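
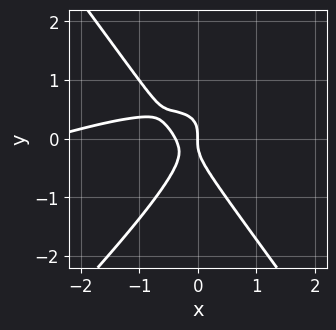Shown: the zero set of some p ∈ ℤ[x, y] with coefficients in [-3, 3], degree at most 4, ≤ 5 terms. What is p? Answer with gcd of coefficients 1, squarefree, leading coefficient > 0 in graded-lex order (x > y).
(a) The degree is 3 — the shape is more complex than any degree-2 curve.
(b) Reading off the gridlines: it crosses the x-axis at the gridline x = 0; one y-axis crossing is at y = 0.
(c) Assembling these constraints gives the stated polynomial.

x^3 - 3*x^2*y + 2*y^3 + 3*x^2 + x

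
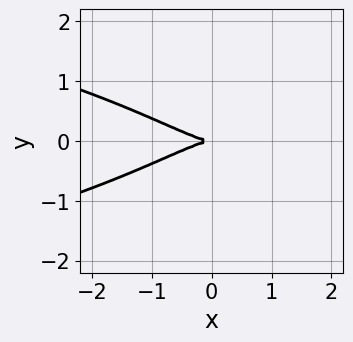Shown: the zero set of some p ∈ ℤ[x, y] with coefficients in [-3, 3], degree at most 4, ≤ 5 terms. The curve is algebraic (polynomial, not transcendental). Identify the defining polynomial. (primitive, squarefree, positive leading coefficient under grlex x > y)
x^2*y^2 + x^3 - 3*x*y^2 + 3*y^2

(a) deg p = 4. A generic line meets the curve in up to 4 points.
(b) Symmetries: mirror symmetry y ↦ −y ⇒ only even powers of y.
(c) Against the integer gridlines: it crosses the x-axis at the gridline x = 0; it crosses the y-axis at the gridline y = 0.
(d) Solving for integer coefficients yields p as stated.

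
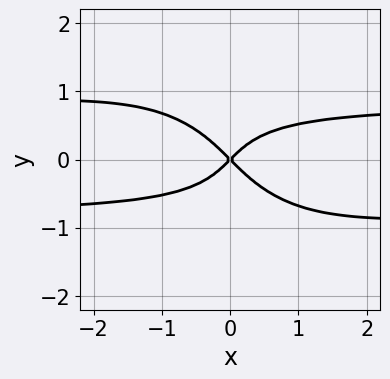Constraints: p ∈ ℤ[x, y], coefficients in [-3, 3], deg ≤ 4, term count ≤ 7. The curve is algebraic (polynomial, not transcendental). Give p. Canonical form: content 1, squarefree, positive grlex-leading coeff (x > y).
First, the degree is 4 — no degree-3 curve has this shape.
Then, against the integer gridlines: it meets the x-axis at x = 0 (among the integer gridlines); one y-axis crossing is at y = 0.
Finally, matching integer coefficients to the picture gives p.

3*x^2*y^2 + 3*x*y^3 + 3*y^4 - 2*x^2 + 2*y^2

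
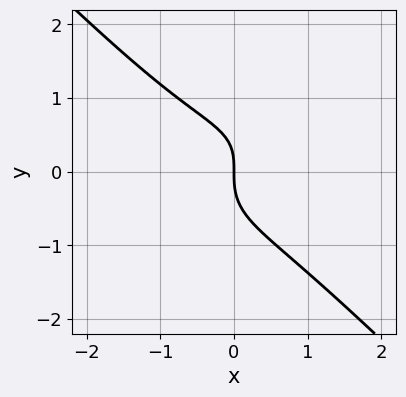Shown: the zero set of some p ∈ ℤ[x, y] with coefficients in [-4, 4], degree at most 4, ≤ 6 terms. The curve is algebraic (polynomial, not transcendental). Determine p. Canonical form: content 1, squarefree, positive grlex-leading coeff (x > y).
(a) deg p = 3.
(b) Reading off the gridlines: one x-axis crossing is at x = 0; it crosses the y-axis at the gridline y = 0.
(c) Solving for integer coefficients yields p as stated.

2*x^3 - x^2*y + 3*y^3 - x*y + 3*x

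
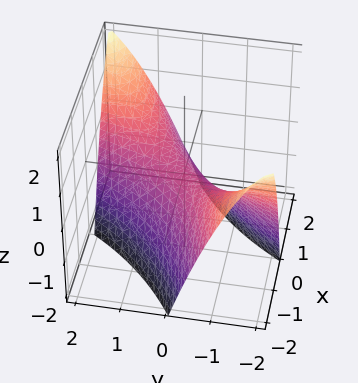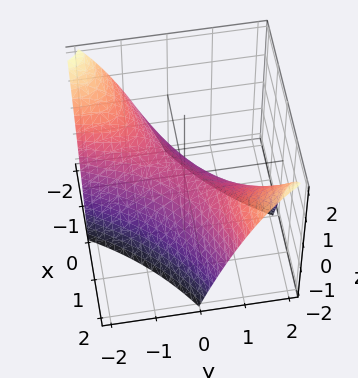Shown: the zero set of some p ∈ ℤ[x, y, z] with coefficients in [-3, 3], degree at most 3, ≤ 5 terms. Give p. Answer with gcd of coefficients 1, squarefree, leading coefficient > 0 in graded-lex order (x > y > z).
First, degree: no degree-1 surface has this shape, so deg p = 2.
Next, from the axis intercepts and sections: it meets the z-axis at z = 0 (among the integer gridlines); it meets the x-axis at x = 0 (among the integer gridlines); it meets the y-axis at y = 0 (among the integer gridlines).
Finally, the integer polynomial consistent with all of this is the stated p.

x^2 - 3*x*y + y^2 + 2*z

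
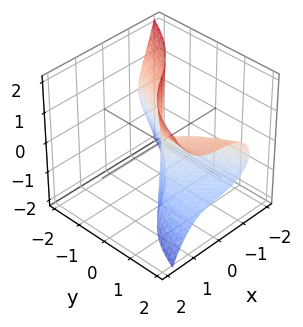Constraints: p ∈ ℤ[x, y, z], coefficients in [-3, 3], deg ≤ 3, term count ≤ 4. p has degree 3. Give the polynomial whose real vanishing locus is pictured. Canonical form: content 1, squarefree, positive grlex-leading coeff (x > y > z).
The degree is 3 — the shape is more complex than any degree-2 surface.
Against the integer gridlines: the visible z-axis segment lies entirely on the surface; it meets the x-axis at x = 0 (among the integer gridlines); it crosses the y-axis at the gridline y = 0.
Assembling these constraints gives the stated polynomial.

2*x^3 + 2*x*z^2 - 3*y*z^2 + y^2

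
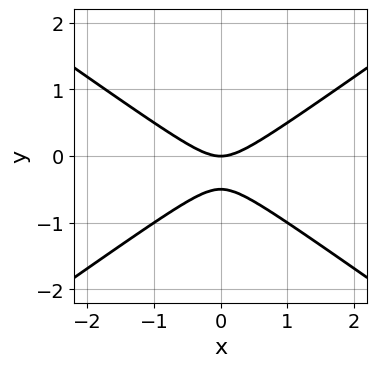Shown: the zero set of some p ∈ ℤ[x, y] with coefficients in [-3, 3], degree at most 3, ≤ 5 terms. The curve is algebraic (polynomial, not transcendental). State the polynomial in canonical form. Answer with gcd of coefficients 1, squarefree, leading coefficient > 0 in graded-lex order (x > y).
The degree is 2 — the shape is more complex than any degree-1 curve.
Symmetries: it's symmetric under x → −x, forcing even powers of x.
Observable constraints: it crosses the x-axis at the gridline x = 0; it meets the y-axis at y = 0 (among the integer gridlines).
Solving for integer coefficients yields p as stated.

x^2 - 2*y^2 - y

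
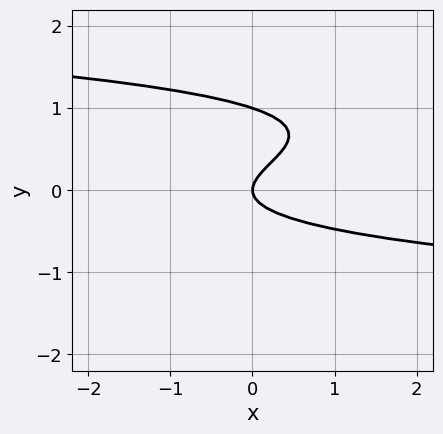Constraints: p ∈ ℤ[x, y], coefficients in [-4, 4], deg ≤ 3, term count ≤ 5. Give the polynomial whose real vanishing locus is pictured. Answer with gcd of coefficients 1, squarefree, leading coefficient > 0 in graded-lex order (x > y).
First, degree: a generic line meets the curve in up to 3 points, so deg p = 3.
Next, from the visible intercepts: among the integer gridlines, it crosses the y-axis at y ∈ {0, 1}; one x-axis crossing is at x = 0.
Finally, solving for integer coefficients yields p as stated.

3*y^3 - 3*y^2 + x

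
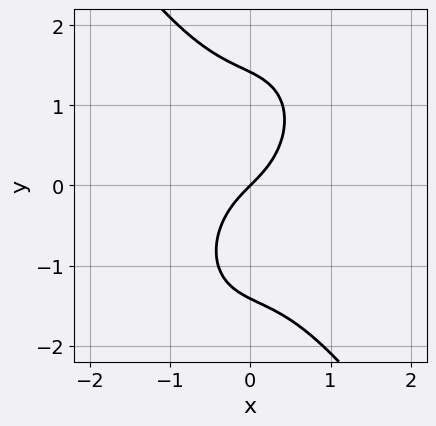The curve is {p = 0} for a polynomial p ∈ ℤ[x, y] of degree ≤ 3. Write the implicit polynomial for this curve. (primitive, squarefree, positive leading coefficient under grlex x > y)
3*x^3 + y^3 + 2*x - 2*y

First, deg p = 3.
Next, observable constraints: it meets the x-axis at x = 0 (among the integer gridlines); one y-axis crossing is at y = 0.
Finally, these observations pin down the coefficients.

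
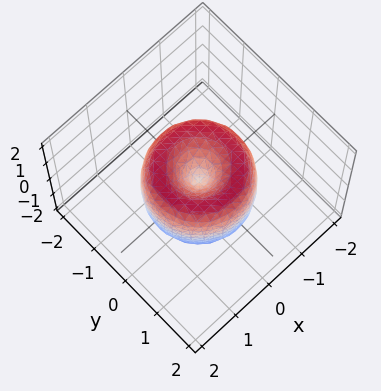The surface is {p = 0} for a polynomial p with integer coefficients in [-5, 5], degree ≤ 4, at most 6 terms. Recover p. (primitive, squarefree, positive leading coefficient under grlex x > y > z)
1. deg p = 4. No degree-3 surface has this shape.
2. Symmetries: the surface is invariant under rotation about z: p = q(x² + y², z).
3. From the axis intercepts and sections: it crosses the z-axis at the gridline z = 0; one x-axis crossing is at x = 0; it crosses the y-axis at the gridline y = 0.
4. Assembling these constraints gives the stated polynomial.

2*x^4 + 4*x^2*y^2 + 2*y^4 - 3*x^2 - 3*y^2 + z^2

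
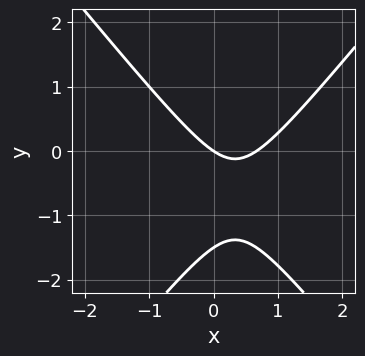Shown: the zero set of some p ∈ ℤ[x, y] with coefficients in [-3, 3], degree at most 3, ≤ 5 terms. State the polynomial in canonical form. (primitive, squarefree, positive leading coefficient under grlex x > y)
3*x^2 - 2*y^2 - 2*x - 3*y

1. deg p = 2. A generic line meets the curve in up to 2 points.
2. Checking where it meets the axes: one x-axis crossing is at x = 0; it crosses the y-axis at the gridline y = 0.
3. Solving for integer coefficients yields p as stated.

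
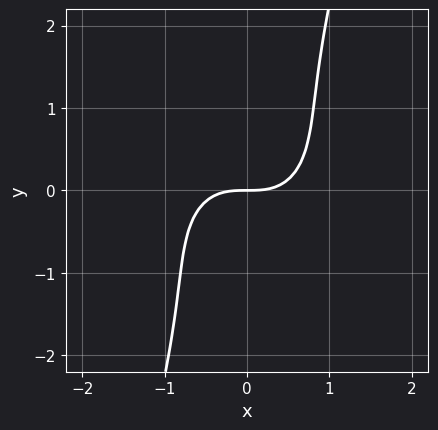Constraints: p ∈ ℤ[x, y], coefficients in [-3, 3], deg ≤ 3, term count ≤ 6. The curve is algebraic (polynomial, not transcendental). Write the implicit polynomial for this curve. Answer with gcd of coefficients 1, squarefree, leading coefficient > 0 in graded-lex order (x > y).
3*x^3 + 3*x*y^2 - y^3 - 3*y

(a) Degree: the shape is more complex than any degree-2 curve, so deg p = 3.
(b) Observable constraints: one y-axis crossing is at y = 0; it meets the x-axis at x = 0 (among the integer gridlines).
(c) Fitting integer coefficients to these (and the overall shape) gives p.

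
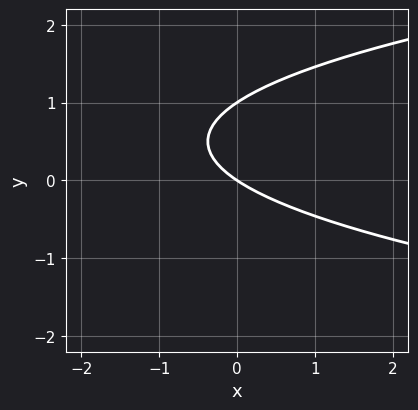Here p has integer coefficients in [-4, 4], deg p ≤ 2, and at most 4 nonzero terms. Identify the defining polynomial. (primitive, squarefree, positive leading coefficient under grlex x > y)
3*y^2 - 2*x - 3*y

First, degree: the shape is more complex than any degree-1 curve, so deg p = 2.
Next, against the integer gridlines: among the integer gridlines, it crosses the y-axis at y ∈ {0, 1}; it meets the x-axis at x = 0 (among the integer gridlines).
Finally, solving for integer coefficients yields p as stated.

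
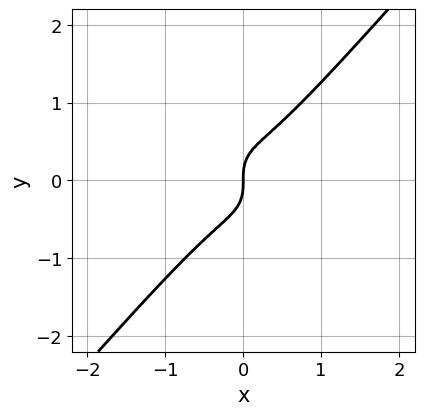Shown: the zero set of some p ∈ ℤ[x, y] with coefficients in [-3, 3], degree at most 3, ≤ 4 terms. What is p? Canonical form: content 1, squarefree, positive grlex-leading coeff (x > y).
3*x^3 - 2*y^3 + x

(a) Degree: no degree-2 curve has this shape, so deg p = 3.
(b) Against the integer gridlines: one y-axis crossing is at y = 0; it crosses the x-axis at the gridline x = 0.
(c) Together with the visible shape, these determine p as stated.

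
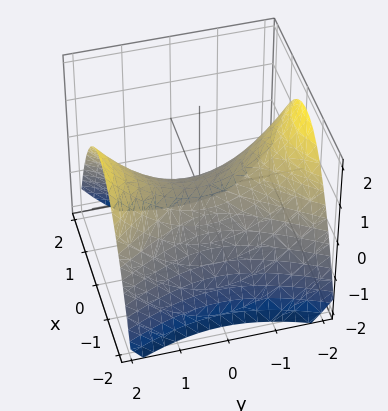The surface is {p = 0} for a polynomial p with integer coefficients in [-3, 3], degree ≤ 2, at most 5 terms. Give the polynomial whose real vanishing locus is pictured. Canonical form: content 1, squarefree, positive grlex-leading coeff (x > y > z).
2*x^2 - y^2 + 3*z

1. deg p = 2. A hyperbolic paraboloid; a quadric.
2. Symmetries: it's symmetric under y → −y, forcing even powers of y; it's symmetric under x → −x, forcing even powers of x.
3. Reading off the gridlines: it meets the y-axis at y = 0 (among the integer gridlines); it meets the z-axis at z = 0 (among the integer gridlines).
4. Putting this together gives p.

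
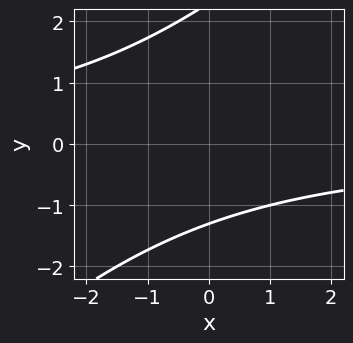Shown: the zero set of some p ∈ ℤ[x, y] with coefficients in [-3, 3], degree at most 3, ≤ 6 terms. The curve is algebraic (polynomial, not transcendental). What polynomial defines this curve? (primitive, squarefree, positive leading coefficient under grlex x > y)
x*y - y^2 + y + 3

First, the degree is 2 — a generic line meets the curve in up to 2 points.
Then, from the axis intercepts and sections: it misses every integer gridline on the x-axis.
Finally, solving for integer coefficients yields p as stated.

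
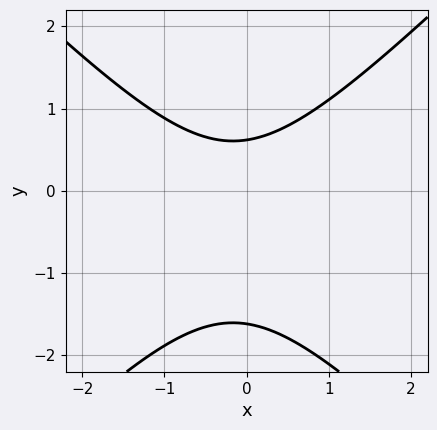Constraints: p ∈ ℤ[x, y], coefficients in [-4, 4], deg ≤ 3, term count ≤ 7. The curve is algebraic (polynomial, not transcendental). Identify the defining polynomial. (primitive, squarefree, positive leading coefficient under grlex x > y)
3*x^2 - 3*y^2 + x - 3*y + 3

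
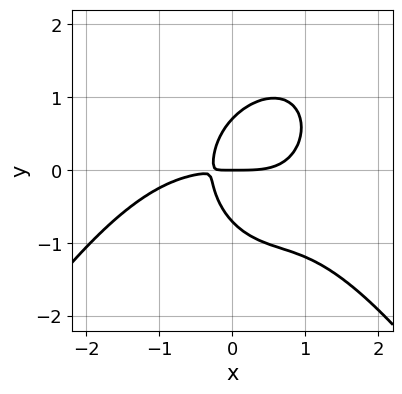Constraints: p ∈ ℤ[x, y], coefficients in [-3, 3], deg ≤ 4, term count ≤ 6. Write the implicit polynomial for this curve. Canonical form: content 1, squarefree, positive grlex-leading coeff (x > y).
(a) deg p = 4. A generic line meets the curve in up to 4 points.
(b) From the visible intercepts: it meets the x-axis at x = 0 (among the integer gridlines); it meets the y-axis at y = 0 (among the integer gridlines).
(c) Solving for integer coefficients yields p as stated.

x^4 + 2*x^2*y + 2*y^3 - 3*x*y - y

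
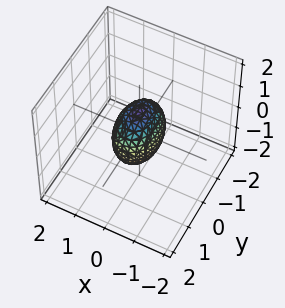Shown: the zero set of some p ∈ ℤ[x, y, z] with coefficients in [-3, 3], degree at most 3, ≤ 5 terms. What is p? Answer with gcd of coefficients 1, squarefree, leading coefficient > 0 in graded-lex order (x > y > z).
2*x^2 + y^2 + z^2 - 1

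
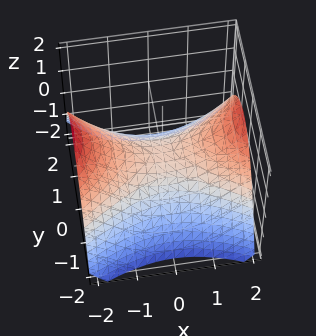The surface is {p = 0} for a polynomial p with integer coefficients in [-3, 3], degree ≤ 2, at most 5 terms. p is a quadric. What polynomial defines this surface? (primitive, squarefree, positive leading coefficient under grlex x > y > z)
x^2 - 2*y^2 - 3*z

First, the degree is 2 — a saddle surface; a quadric.
Then, symmetries: mirror symmetry x ↦ −x ⇒ only even powers of x; it's symmetric under y → −y, forcing even powers of y.
Next, against the integer gridlines: it crosses the z-axis at the gridline z = 0; it meets the x-axis at x = 0 (among the integer gridlines); it meets the y-axis at y = 0 (among the integer gridlines).
Finally, assembling these constraints gives the stated polynomial.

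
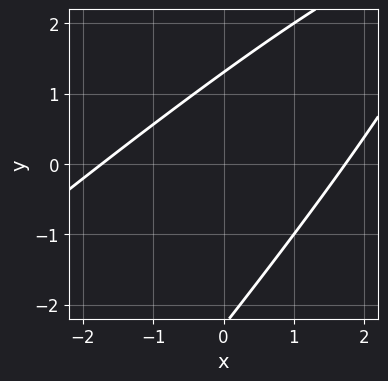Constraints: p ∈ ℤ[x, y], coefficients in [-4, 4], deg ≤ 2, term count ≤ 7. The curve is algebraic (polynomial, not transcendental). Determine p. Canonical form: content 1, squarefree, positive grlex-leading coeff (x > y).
x^2 - 2*x*y + y^2 + y - 3

(a) deg p = 2. The shape is more complex than any degree-1 curve.
(b) The integer polynomial consistent with all of this is the stated p.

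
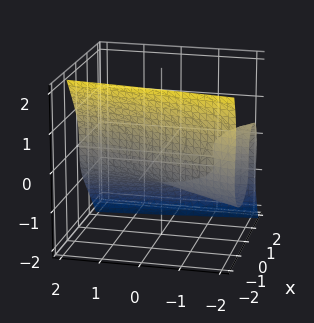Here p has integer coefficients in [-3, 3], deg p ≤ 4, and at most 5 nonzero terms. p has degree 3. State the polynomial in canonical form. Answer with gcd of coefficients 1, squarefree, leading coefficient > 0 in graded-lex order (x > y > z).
(a) deg p = 3. No degree-2 surface has this shape.
(b) From the visible intercepts: the surface avoids every integer y-axis point in the box.
(c) Solving for integer coefficients yields p as stated.

2*x^3 + 2*x*z^2 + 2*z^3 + 2*x*y + 1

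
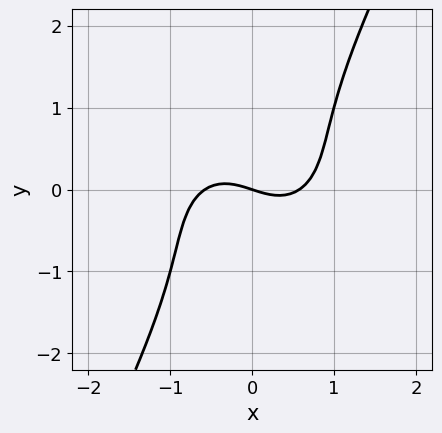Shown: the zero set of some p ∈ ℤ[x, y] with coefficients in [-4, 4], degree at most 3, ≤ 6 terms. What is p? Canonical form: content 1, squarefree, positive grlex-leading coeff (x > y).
The degree is 3 — a generic line meets the curve in up to 3 points.
From the visible intercepts: one x-axis crossing is at x = 0; one y-axis crossing is at y = 0.
Assembling these constraints gives the stated polynomial.

3*x^3 + 3*x*y^2 - 2*y^3 - x - 3*y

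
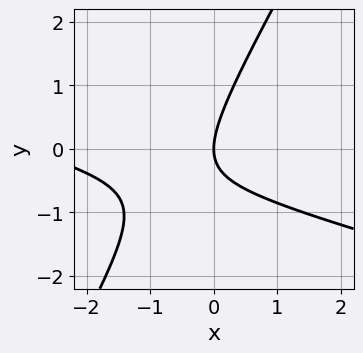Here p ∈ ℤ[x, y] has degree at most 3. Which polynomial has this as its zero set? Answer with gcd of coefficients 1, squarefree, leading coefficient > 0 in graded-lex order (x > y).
x^2 + 3*x*y - 2*y^2 + 3*x

Degree: a generic line meets the curve in up to 2 points, so deg p = 2.
Against the integer gridlines: one y-axis crossing is at y = 0; it crosses the x-axis at the gridline x = 0.
Fitting integer coefficients to these (and the overall shape) gives p.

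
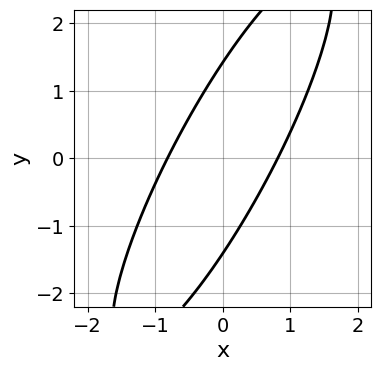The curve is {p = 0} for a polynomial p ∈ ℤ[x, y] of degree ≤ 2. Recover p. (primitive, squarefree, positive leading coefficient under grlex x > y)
Degree: a generic line meets the curve in up to 2 points, so deg p = 2.
Solving for integer coefficients yields p as stated.

3*x^2 - 3*x*y + y^2 - 2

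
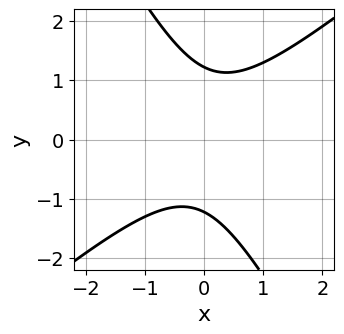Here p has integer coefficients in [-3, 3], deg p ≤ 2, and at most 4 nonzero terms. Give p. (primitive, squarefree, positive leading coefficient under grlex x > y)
First, deg p = 2. No degree-1 curve has this shape.
Next, observable constraints: the curve avoids every integer x-axis point in the box.
Finally, assembling these constraints gives the stated polynomial.

3*x^2 - 2*x*y - 2*y^2 + 3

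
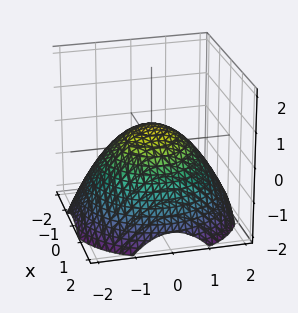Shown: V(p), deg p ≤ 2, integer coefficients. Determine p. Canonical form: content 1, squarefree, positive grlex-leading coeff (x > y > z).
First, deg p = 2. A generic line meets the surface in up to 2 points.
Then, by symmetry, every cross-section ⟂ z is a circle, so x, y appear only via x² + y².
Next, observable constraints: among the integer gridlines, it crosses the x-axis at x ∈ {-1, 1}; a circular section at z = -1 has radius between 1 and 2.
Finally, these observations pin down the coefficients. Check: (0, -1, 0) on the y-axis lies on the surface, and p(0, -1, 0) = 0. ✓

x^2 + y^2 + 2*z - 1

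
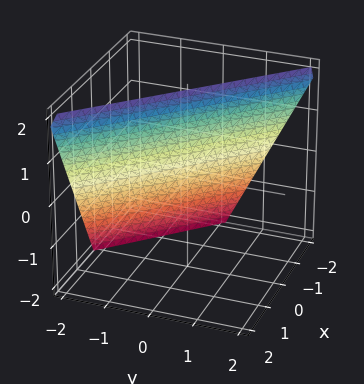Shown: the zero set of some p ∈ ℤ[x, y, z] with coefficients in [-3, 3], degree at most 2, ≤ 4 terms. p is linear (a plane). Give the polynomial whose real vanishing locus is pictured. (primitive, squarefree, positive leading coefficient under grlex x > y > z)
2*x + 2*y - z + 2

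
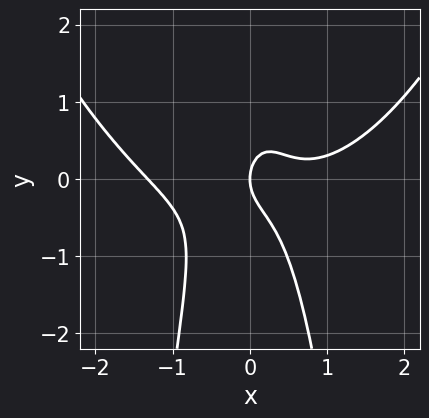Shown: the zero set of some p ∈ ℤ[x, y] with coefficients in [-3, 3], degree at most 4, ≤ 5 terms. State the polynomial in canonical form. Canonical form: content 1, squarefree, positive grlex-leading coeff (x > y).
x^4 - 3*x^2*y - x^2 - y^2 + x

1. Degree: a generic line meets the curve in up to 4 points, so deg p = 4.
2. From the axis intercepts and sections: one x-axis crossing is at x = 0; one y-axis crossing is at y = 0.
3. Solving for integer coefficients yields p as stated.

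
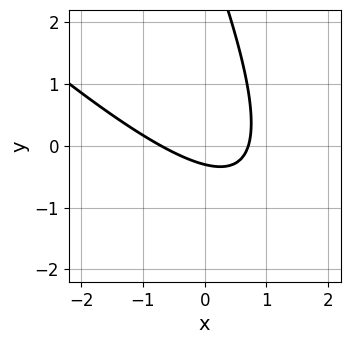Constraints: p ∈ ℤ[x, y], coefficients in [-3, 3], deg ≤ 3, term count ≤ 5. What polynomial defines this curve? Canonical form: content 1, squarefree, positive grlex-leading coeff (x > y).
2*x^2 + 3*x*y + y^2 - 3*y - 1

First, deg p = 2. No degree-1 curve has this shape.
Finally, solving for integer coefficients yields p as stated.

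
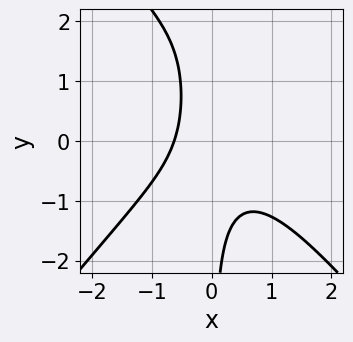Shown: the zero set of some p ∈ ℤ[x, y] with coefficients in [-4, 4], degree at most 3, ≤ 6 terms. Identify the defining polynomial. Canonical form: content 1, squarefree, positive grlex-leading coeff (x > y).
3*x^3 - 2*x*y^2 + 3*x*y + 2*x + 2

First, degree: a generic line meets the curve in up to 3 points, so deg p = 3.
Then, from the axis intercepts and sections: it misses every integer gridline on the y-axis.
Finally, together with the visible shape, these determine p as stated.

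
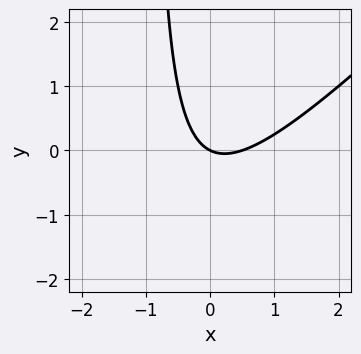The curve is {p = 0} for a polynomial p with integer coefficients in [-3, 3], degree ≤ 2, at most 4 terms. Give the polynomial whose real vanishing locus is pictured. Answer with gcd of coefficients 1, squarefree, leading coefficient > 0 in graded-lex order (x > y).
2*x^2 - 2*x*y - x - 2*y

deg p = 2.
Against the integer gridlines: one y-axis crossing is at y = 0; it crosses the x-axis at the gridline x = 0.
These observations pin down the coefficients.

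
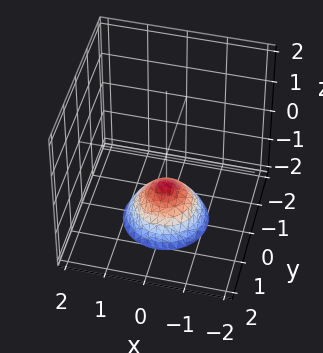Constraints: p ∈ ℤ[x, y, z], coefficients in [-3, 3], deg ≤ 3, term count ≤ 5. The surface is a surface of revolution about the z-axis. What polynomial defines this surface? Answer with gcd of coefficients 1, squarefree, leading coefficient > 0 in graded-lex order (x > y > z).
(a) deg p = 2.
(b) Symmetry: the surface is invariant under rotation about z: p = q(x² + y², z).
(c) From the axis intercepts and sections: the surface avoids every integer x-axis point in the box; a circular section at z = -2 has radius exactly 1.
(d) Solving for integer coefficients yields p as stated.

x^2 + y^2 + z + 1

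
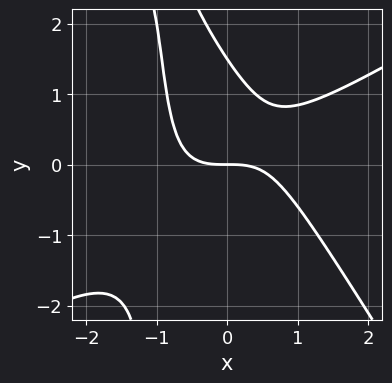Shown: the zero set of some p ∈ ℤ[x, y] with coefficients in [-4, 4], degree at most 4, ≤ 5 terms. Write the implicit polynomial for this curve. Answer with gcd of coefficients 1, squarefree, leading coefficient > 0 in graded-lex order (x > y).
1. deg p = 3.
2. Observable constraints: one y-axis crossing is at y = 0; one x-axis crossing is at x = 0.
3. Putting this together gives p.

2*x^3 - 2*x^2*y - 2*x*y^2 - 2*y^2 + 3*y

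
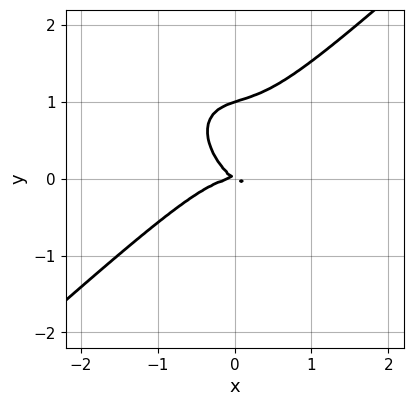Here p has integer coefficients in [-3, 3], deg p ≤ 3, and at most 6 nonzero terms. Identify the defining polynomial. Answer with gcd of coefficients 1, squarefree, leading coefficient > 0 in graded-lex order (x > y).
3*x^3 - x*y^2 - 3*y^3 + 2*x*y + 3*y^2

Degree: a generic line meets the curve in up to 3 points, so deg p = 3.
Reading off the gridlines: it meets the x-axis at x = 0 (among the integer gridlines); among the integer gridlines, it crosses the y-axis at y ∈ {0, 1}.
These observations pin down the coefficients.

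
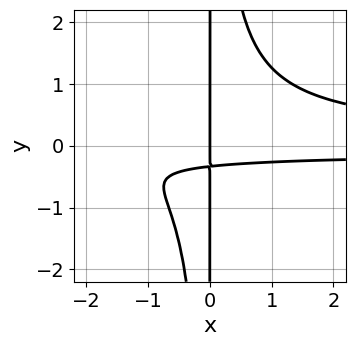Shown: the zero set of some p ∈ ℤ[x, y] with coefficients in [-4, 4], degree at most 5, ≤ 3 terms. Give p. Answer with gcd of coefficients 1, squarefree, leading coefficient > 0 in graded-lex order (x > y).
1. deg p = 4. The shape is more complex than any degree-3 curve.
2. Reading off the gridlines: the visible y-axis segment lies entirely on the curve; it meets the x-axis at x = 0 (among the integer gridlines).
3. These observations pin down the coefficients.

3*x^2*y^2 - 3*x*y - x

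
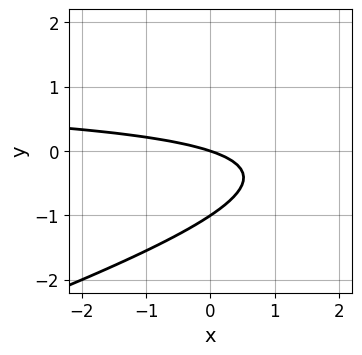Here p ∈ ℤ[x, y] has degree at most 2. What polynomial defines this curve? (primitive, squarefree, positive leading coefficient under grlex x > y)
The degree is 2 — a generic line meets the curve in up to 2 points.
From the axis intercepts and sections: it crosses the x-axis at the gridline x = 0; among the integer gridlines, it crosses the y-axis at y ∈ {-1, 0}.
These observations pin down the coefficients.

x*y - 3*y^2 - x - 3*y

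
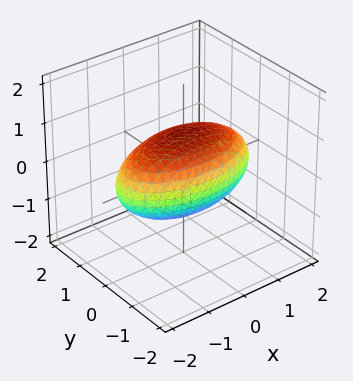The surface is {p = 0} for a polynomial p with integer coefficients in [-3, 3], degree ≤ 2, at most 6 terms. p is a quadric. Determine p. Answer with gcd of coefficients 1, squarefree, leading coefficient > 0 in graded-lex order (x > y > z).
x^2 + 3*y^2 + 3*z^2 - 3

1. Degree: a closed, bounded, convex surface; a quadric, so deg p = 2.
2. Symmetries: it's symmetric under x → −x, forcing even powers of x; it's symmetric under y → −y, forcing even powers of y; the z ↦ −z reflection is a symmetry, so z appears only in even powers.
3. From the visible intercepts: among the integer gridlines, it crosses the z-axis at z ∈ {-1, 1}; among the integer gridlines, it crosses the y-axis at y ∈ {-1, 1}.
4. Matching integer coefficients to the picture gives p.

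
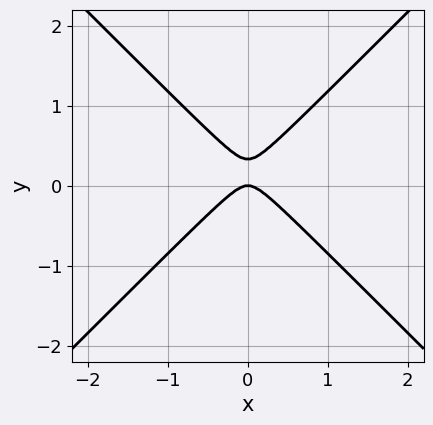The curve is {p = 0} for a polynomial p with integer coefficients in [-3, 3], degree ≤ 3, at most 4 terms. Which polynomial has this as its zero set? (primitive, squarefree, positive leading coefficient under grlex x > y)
3*x^2 - 3*y^2 + y

1. Degree: the shape is more complex than any degree-1 curve, so deg p = 2.
2. Symmetries: it's symmetric under x → −x, forcing even powers of x.
3. From the visible intercepts: it crosses the x-axis at the gridline x = 0; it meets the y-axis at y = 0 (among the integer gridlines).
4. Putting this together gives p.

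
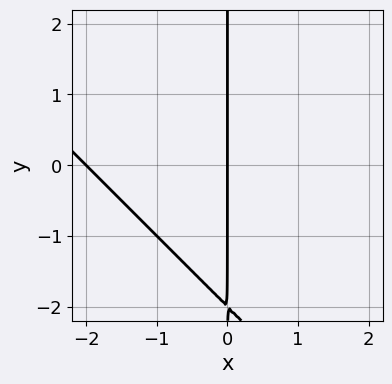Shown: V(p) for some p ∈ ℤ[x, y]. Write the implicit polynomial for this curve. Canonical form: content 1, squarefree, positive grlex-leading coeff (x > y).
(a) Degree: no degree-1 curve has this shape, so deg p = 2.
(b) Observable constraints: the x-axis gridline crossings are at x ∈ {-2, 0}; every point of the y-axis in the box is on the curve.
(c) The integer polynomial consistent with all of this is the stated p.

x^2 + x*y + 2*x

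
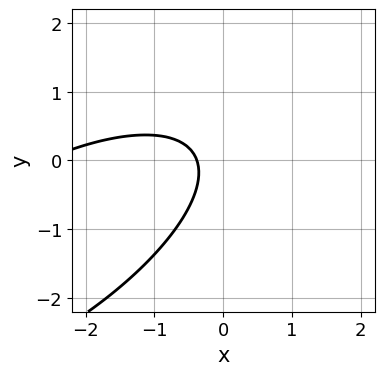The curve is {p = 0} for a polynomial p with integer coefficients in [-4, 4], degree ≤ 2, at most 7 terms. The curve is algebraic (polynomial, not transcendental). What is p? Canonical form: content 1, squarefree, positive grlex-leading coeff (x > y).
x^2 - 2*x*y + 2*y^2 + 3*x + 1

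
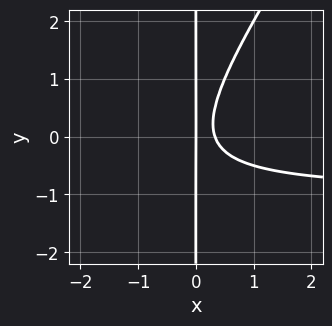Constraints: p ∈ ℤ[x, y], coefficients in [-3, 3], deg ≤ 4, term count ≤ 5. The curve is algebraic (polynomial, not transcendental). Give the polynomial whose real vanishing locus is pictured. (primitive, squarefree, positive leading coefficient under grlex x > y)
Degree: no degree-2 curve has this shape, so deg p = 3.
Checking where it meets the axes: every point of the y-axis in the box is on the curve; it crosses the x-axis at the gridline x = 0.
Assembling these constraints gives the stated polynomial.

3*x^2*y - 2*x*y^2 + 3*x^2 - x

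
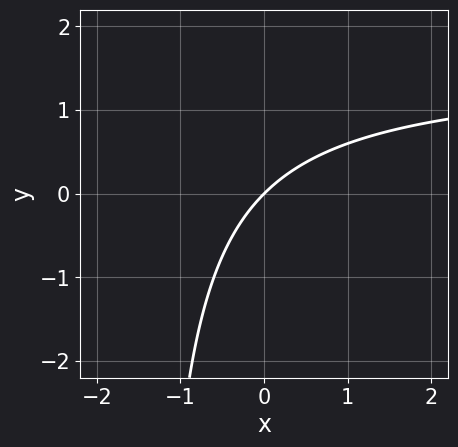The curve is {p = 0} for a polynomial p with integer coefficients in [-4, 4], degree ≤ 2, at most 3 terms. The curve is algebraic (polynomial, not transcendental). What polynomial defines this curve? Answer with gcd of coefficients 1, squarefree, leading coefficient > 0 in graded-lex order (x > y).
(a) deg p = 2.
(b) Checking where it meets the axes: it crosses the x-axis at the gridline x = 0; it meets the y-axis at y = 0 (among the integer gridlines).
(c) Putting this together gives p.

2*x*y - 3*x + 3*y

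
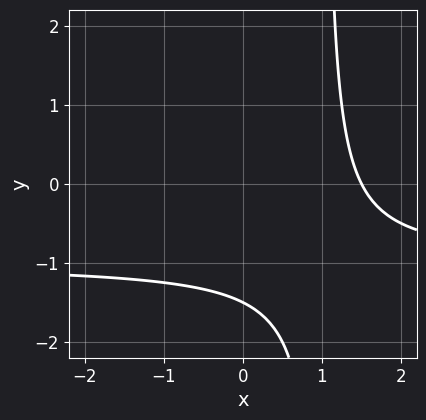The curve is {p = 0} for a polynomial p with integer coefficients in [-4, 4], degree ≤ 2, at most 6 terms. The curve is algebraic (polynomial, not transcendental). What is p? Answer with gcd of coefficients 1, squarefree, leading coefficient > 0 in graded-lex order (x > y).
2*x*y + 2*x - 2*y - 3

1. The degree is 2 — the shape is more complex than any degree-1 curve.
2. Putting this together gives p.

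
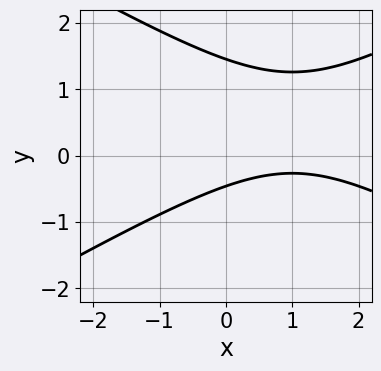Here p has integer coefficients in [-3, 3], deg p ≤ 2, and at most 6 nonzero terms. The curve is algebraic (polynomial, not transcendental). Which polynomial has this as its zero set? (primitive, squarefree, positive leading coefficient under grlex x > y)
x^2 - 3*y^2 - 2*x + 3*y + 2

(a) The degree is 2 — the shape is more complex than any degree-1 curve.
(b) Checking where it meets the axes: it misses every integer gridline on the x-axis.
(c) Putting this together gives p.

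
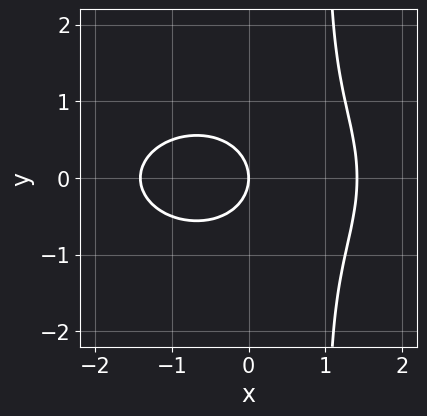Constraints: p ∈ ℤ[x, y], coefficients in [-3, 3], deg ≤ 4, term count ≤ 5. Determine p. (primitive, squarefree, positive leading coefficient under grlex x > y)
(a) Degree: a generic line meets the curve in up to 3 points, so deg p = 3.
(b) Symmetries: mirror symmetry y ↦ −y ⇒ only even powers of y.
(c) From the axis intercepts and sections: one y-axis crossing is at y = 0; one x-axis crossing is at x = 0.
(d) Fitting integer coefficients to these (and the overall shape) gives p.

x^3 + 2*x*y^2 - 2*y^2 - 2*x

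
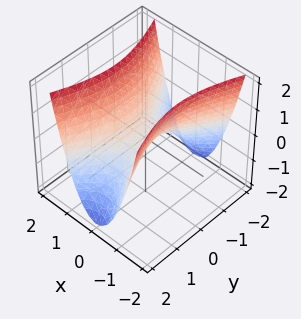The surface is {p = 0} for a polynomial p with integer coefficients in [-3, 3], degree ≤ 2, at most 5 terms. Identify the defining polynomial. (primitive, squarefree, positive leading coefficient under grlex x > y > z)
3*x^2 - y^2 - 2*z

First, degree: a hyperbolic paraboloid; a quadric, so deg p = 2.
Next, symmetries: the x ↦ −x reflection is a symmetry, so x appears only in even powers; mirror symmetry y ↦ −y ⇒ only even powers of y.
Next, against the integer gridlines: it meets the x-axis at x = 0 (among the integer gridlines); it crosses the z-axis at the gridline z = 0; it meets the y-axis at y = 0 (among the integer gridlines).
Finally, putting this together gives p.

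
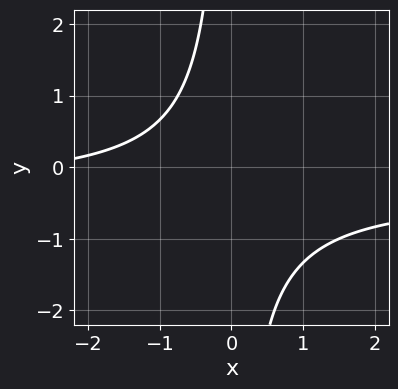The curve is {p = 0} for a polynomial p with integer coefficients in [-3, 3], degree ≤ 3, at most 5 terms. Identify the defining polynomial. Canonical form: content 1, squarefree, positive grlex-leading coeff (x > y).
1. deg p = 2. A generic line meets the curve in up to 2 points.
2. Observable constraints: it misses every integer gridline on the y-axis; no x-intercept at any integer in the box.
3. Fitting integer coefficients to these (and the overall shape) gives p.

3*x*y + x + 3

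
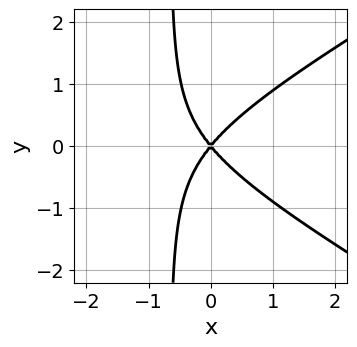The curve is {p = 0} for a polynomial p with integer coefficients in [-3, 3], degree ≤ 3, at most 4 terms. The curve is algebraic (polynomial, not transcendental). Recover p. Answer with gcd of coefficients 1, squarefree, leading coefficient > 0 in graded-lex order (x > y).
deg p = 3.
Symmetries: mirror symmetry y ↦ −y ⇒ only even powers of y.
Observable constraints: it meets the y-axis at y = 0 (among the integer gridlines); it meets the x-axis at x = 0 (among the integer gridlines).
Assembling these constraints gives the stated polynomial.

x^3 - 3*x*y^2 + 3*x^2 - 2*y^2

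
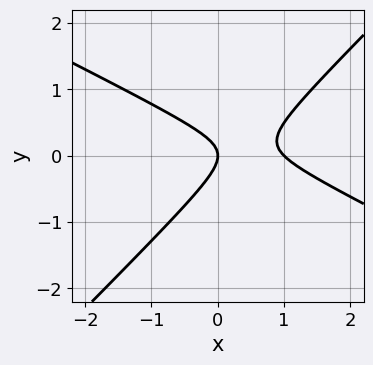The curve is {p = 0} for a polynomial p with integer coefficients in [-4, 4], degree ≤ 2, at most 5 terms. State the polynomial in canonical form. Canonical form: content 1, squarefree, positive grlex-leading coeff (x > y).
x^2 + x*y - 2*y^2 - x

First, deg p = 2.
Next, checking where it meets the axes: it meets the y-axis at y = 0 (among the integer gridlines); among the integer gridlines, it crosses the x-axis at x ∈ {0, 1}.
Finally, the integer polynomial consistent with all of this is the stated p.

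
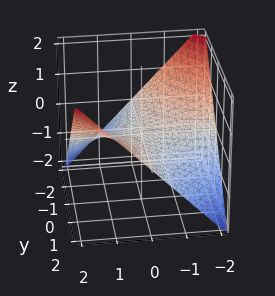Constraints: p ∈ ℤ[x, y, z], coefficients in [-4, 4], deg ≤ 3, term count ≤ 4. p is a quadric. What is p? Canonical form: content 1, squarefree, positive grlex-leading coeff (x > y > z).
1. Degree: a hyperbolic paraboloid; a quadric, so deg p = 2.
2. Observable constraints: the visible x-axis segment lies entirely on the surface; it crosses the z-axis at the gridline z = 0; the visible y-axis segment lies entirely on the surface.
3. Putting this together gives p.

x*y - 2*z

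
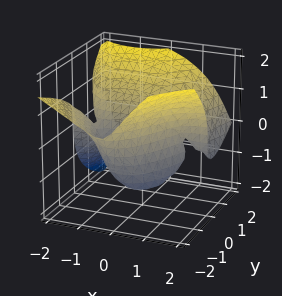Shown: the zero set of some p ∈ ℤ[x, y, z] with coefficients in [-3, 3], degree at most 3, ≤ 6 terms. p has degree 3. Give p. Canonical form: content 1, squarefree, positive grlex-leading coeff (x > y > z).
1. Degree: a generic line meets the surface in up to 3 points, so deg p = 3.
2. Observable constraints: one z-axis crossing is at z = 0; among the integer gridlines, it crosses the y-axis at y ∈ {-2, 0}.
3. Solving for integer coefficients yields p as stated. Check: (-2, 0, 0) on the x-axis lies on the surface, and p(-2, 0, 0) = 0. ✓

x^2*y + x*y*z + z^3 - y^2 - 2*y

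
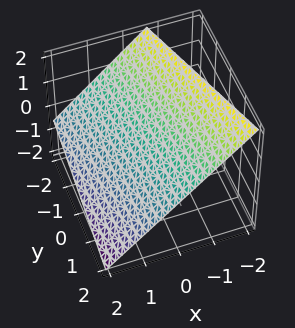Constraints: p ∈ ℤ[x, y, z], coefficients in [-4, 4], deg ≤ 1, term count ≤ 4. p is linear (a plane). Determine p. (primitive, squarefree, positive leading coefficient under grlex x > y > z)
Degree: the surface is flat (a plane), so deg p = 1.
From the visible intercepts: one y-axis crossing is at y = 2.
These observations pin down the coefficients.

3*x + y + 3*z - 2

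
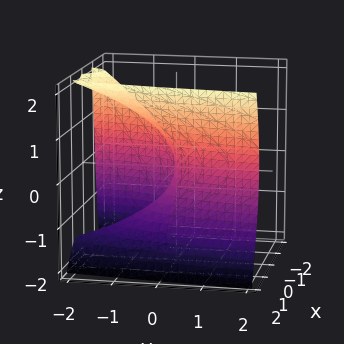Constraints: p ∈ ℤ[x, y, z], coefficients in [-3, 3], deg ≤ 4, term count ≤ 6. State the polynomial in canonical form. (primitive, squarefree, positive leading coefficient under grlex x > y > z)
1. Degree: a generic line meets the surface in up to 3 points, so deg p = 3.
2. Reading off the gridlines: it crosses the z-axis at the gridline z = 0; one y-axis crossing is at y = 0; one x-axis crossing is at x = 0.
3. Fitting integer coefficients to these (and the overall shape) gives p.

3*x^3 - x*z^2 + x*z - z^2 - 2*y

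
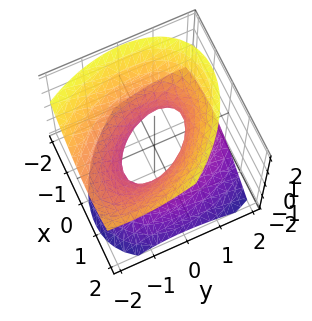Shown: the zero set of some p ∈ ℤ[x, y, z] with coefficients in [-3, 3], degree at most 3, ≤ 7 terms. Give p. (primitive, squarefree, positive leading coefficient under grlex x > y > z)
1. deg p = 2. No degree-1 surface has this shape.
2. Checking where it meets the axes: among the integer gridlines, it crosses the y-axis at y ∈ {-1, 1}; it misses every integer gridline on the z-axis.
3. Solving for integer coefficients yields p as stated.

3*x^2 + 2*x*y + 2*y^2 + 2*y*z - 3*z^2 - 2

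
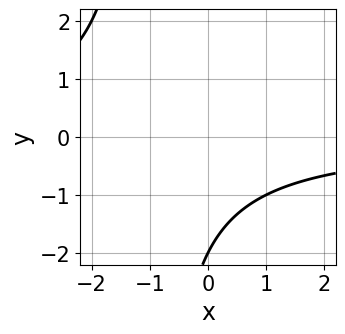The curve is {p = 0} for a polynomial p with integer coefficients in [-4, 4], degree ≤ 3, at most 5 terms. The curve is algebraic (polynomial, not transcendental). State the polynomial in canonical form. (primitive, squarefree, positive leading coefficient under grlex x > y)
First, the degree is 2 — a generic line meets the curve in up to 2 points.
Next, from the visible intercepts: no x-intercept at any integer in the box; one y-axis crossing is at y = -2.
Finally, solving for integer coefficients yields p as stated.

x*y + y + 2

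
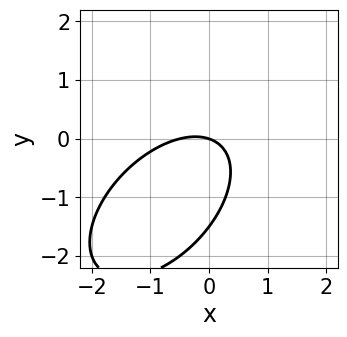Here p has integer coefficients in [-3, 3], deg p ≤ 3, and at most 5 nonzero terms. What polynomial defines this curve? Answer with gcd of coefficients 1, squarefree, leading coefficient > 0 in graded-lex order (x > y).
2*x^2 - 2*x*y + 2*y^2 + x + 3*y

The degree is 2 — the shape is more complex than any degree-1 curve.
From the axis intercepts and sections: one y-axis crossing is at y = 0; it crosses the x-axis at the gridline x = 0.
Solving for integer coefficients yields p as stated.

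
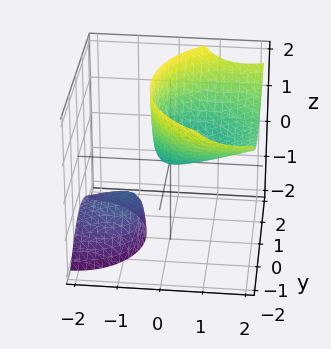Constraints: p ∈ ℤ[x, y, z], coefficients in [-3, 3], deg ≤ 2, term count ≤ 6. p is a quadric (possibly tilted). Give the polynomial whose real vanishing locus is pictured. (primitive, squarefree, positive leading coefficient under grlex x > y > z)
(a) I count 2 distinct pieces.
(b) Degree: a generic line meets the surface in up to 2 points, so deg p = 2.
(c) From the visible intercepts: it crosses the x-axis at the gridline x = 0; one y-axis crossing is at y = 0.
(d) Assembling these constraints gives the stated polynomial.

x^2 - 2*x*z + y^2 - z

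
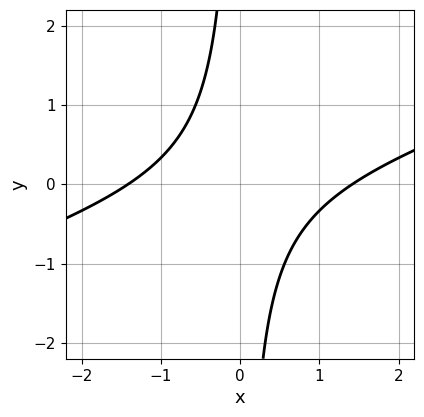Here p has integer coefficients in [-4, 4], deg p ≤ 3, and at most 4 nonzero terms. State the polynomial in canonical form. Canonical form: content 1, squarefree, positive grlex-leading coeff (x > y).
First, degree: the shape is more complex than any degree-1 curve, so deg p = 2.
Next, reading off the gridlines: it misses every integer gridline on the y-axis.
Finally, together with the visible shape, these determine p as stated.

x^2 - 3*x*y - 2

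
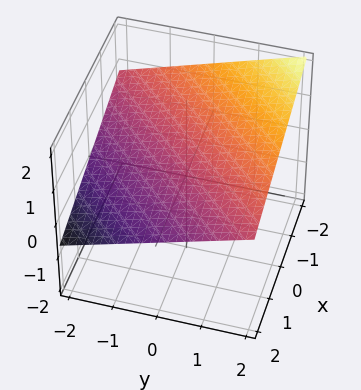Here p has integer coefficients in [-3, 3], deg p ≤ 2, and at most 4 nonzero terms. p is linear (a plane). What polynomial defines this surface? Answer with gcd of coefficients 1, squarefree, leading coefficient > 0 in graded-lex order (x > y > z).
First, deg p = 1. The surface is flat (a plane).
Next, observable constraints: one x-axis crossing is at x = 2; one y-axis crossing is at y = -2.
Finally, together with the visible shape, these determine p as stated.

x - y + 3*z - 2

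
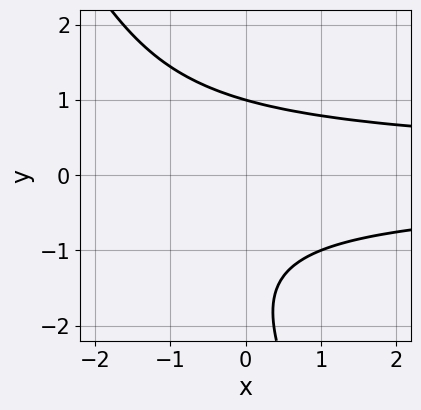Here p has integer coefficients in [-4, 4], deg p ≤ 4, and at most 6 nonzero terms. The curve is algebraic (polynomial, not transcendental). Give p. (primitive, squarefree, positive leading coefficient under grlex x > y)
2*x*y^2 + y^3 + 2*y^2 - 3

(a) deg p = 3. A generic line meets the curve in up to 3 points.
(b) Checking where it meets the axes: no x-intercept at any integer in the box; one y-axis crossing is at y = 1.
(c) Together with the visible shape, these determine p as stated.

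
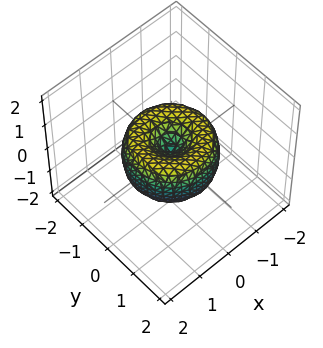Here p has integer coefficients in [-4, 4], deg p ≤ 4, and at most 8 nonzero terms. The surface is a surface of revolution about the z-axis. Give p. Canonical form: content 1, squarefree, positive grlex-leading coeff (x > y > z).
2*x^4 + 4*x^2*y^2 + 2*y^4 - 3*x^2 - 3*y^2 + 2*z^2

Degree: the shape is more complex than any degree-3 surface, so deg p = 4.
Symmetries: rotational symmetry about the z-axis ⇒ p depends on x, y only through x² + y².
Against the integer gridlines: a circular section at z = 0 has radius between 1 and 2; one x-axis crossing is at x = 0.
These observations pin down the coefficients.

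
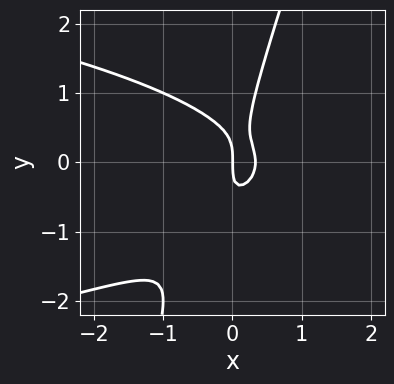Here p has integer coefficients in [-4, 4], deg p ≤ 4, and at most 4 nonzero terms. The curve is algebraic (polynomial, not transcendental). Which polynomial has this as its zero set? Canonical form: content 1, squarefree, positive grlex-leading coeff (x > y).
First, deg p = 3.
Then, checking where it meets the axes: one y-axis crossing is at y = 0; it crosses the x-axis at the gridline x = 0.
Finally, fitting integer coefficients to these (and the overall shape) gives p.

3*x*y^2 - y^3 + 3*x^2 - x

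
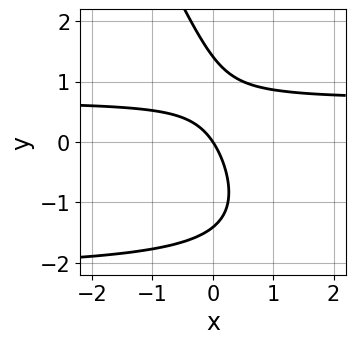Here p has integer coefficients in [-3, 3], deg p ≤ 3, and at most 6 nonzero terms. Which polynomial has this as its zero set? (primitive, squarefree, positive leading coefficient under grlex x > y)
Degree: the shape is more complex than any degree-2 curve, so deg p = 3.
From the visible intercepts: it meets the x-axis at x = 0 (among the integer gridlines); it crosses the y-axis at the gridline y = 0.
Solving for integer coefficients yields p as stated.

2*x*y^2 + y^3 + 3*x*y - 3*x - 2*y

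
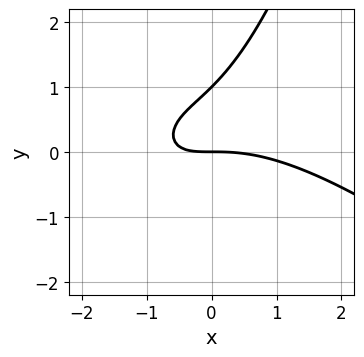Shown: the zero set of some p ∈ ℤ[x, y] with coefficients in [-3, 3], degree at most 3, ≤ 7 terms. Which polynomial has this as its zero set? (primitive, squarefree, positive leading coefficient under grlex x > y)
1. The degree is 3 — no degree-2 curve has this shape.
2. Reading off the gridlines: one x-axis crossing is at x = 0; among the integer gridlines, it crosses the y-axis at y ∈ {0, 1}.
3. Matching integer coefficients to the picture gives p.

x^3 + x^2*y + 3*x*y - 3*y^2 + 3*y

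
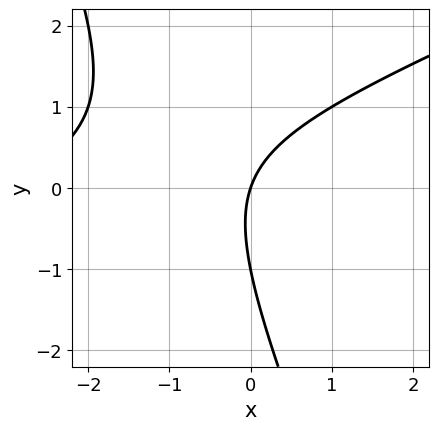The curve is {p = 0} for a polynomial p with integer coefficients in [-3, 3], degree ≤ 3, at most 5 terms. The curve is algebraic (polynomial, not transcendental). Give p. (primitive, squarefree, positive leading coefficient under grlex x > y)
x^2 - 2*x*y - y^2 + 3*x - y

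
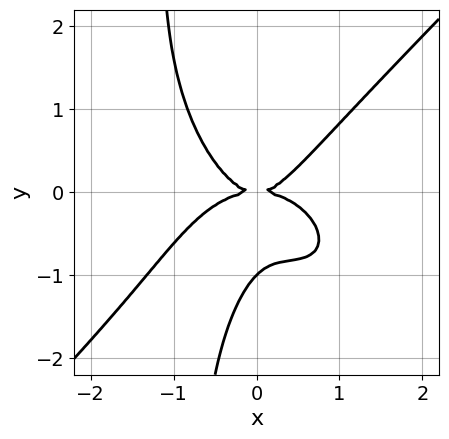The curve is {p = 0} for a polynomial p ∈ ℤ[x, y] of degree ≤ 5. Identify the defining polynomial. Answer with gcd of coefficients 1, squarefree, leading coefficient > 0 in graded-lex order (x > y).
The degree is 4 — a generic line meets the curve in up to 4 points.
Observable constraints: among the integer gridlines, it crosses the y-axis at y ∈ {-1, 0}; it crosses the x-axis at the gridline x = 0.
Putting this together gives p.

x^4 - x*y^3 + x^2*y - y^3 - y^2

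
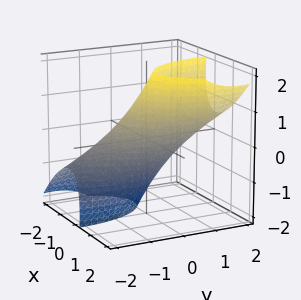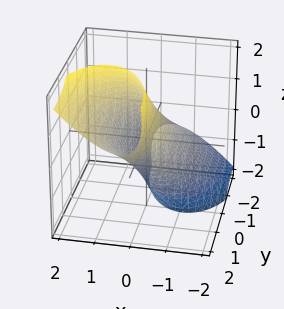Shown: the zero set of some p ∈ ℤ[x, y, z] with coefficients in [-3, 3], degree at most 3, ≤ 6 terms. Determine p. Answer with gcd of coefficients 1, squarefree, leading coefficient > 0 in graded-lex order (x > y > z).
deg p = 2. A generic line meets the surface in up to 2 points.
Solving for integer coefficients yields p as stated.

3*x^2 - 3*x*z + y^2 - 2*y*z + z^2 - 2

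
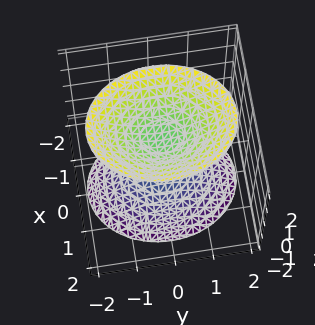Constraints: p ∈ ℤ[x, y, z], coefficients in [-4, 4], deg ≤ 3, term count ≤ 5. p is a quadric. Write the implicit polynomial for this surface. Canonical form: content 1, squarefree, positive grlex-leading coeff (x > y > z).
3*x^2 + 2*y^2 - 2*z^2 + 2

First, there are 2 components. Treating them together as one polynomial.
Next, the degree is 2 — two separate bowl-shaped sheets opening away from each other; a quadric.
Then, symmetries: mirror symmetry z ↦ −z ⇒ only even powers of z; mirror symmetry y ↦ −y ⇒ only even powers of y; the x ↦ −x reflection is a symmetry, so x appears only in even powers.
Next, checking where it meets the axes: it misses every integer gridline on the y-axis; the surface avoids every integer x-axis point in the box; among the integer gridlines, it crosses the z-axis at z ∈ {-1, 1}.
Finally, the integer polynomial consistent with all of this is the stated p.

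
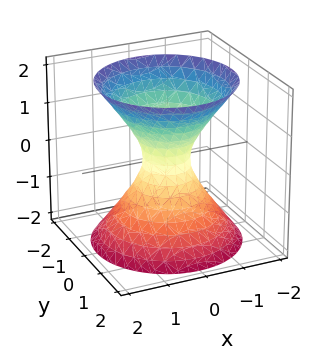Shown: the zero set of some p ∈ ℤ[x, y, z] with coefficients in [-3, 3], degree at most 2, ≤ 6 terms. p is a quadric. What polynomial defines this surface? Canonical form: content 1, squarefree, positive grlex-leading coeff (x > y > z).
(a) The degree is 2 — an hourglass — one-sheet hyperboloid; a quadric.
(b) Symmetries: the z ↦ −z reflection is a symmetry, so z appears only in even powers; the surface is invariant under rotation about z: p = q(x² + y², z).
(c) Against the integer gridlines: the surface avoids every integer z-axis point in the box; a circular section at z = 2 has radius between 1 and 2.
(d) Putting this together gives p.

3*x^2 + 3*y^2 - 2*z^2 - 1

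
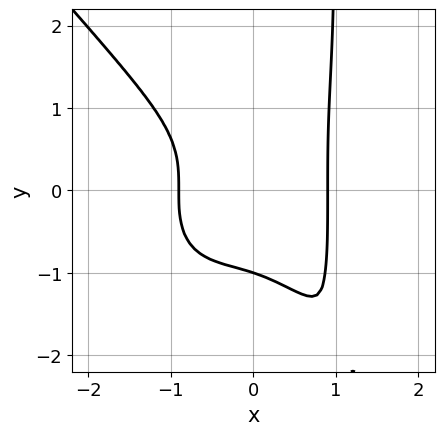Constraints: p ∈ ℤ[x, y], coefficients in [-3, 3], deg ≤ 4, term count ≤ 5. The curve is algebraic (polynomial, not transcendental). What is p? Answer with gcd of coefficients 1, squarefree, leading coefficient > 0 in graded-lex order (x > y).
1. The degree is 4 — no degree-3 curve has this shape.
2. From the visible intercepts: one y-axis crossing is at y = -1.
3. Assembling these constraints gives the stated polynomial.

3*x^4 + 2*x*y^3 - 2*y^3 - 2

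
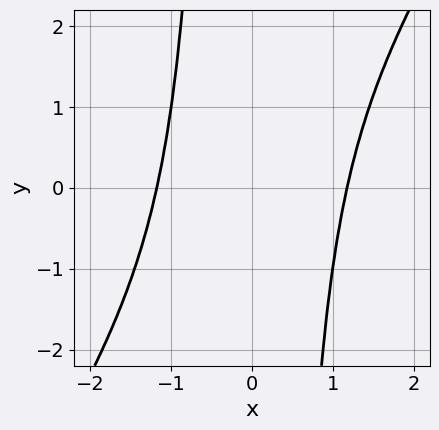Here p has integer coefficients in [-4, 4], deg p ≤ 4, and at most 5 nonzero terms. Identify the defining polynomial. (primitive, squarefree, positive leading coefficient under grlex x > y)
The degree is 4 — the shape is more complex than any degree-3 curve.
Reading off the gridlines: no y-intercept at any integer in the box.
Together with the visible shape, these determine p as stated.

3*x^4 - 2*x^3*y - 2*x^2 - 3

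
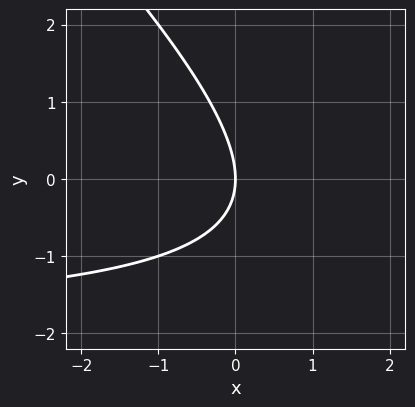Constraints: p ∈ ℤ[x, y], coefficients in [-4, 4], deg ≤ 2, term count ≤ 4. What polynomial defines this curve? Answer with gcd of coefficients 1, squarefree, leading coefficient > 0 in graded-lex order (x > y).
x*y + y^2 + 2*x

(a) Degree: the shape is more complex than any degree-1 curve, so deg p = 2.
(b) Reading off the gridlines: it meets the y-axis at y = 0 (among the integer gridlines); it meets the x-axis at x = 0 (among the integer gridlines).
(c) Matching integer coefficients to the picture gives p.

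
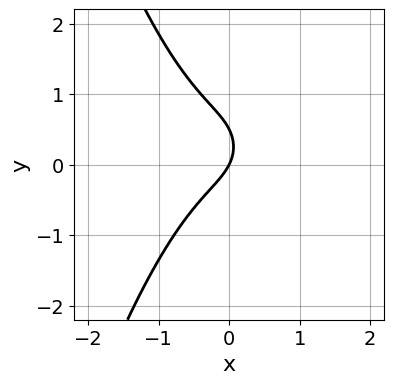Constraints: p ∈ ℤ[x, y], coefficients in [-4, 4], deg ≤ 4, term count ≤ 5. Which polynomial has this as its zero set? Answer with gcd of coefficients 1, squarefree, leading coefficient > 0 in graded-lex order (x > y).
3*x^3 + 2*y^2 + 2*x - y

The degree is 3 — the shape is more complex than any degree-2 curve.
Observable constraints: it crosses the x-axis at the gridline x = 0; it meets the y-axis at y = 0 (among the integer gridlines).
Together with the visible shape, these determine p as stated.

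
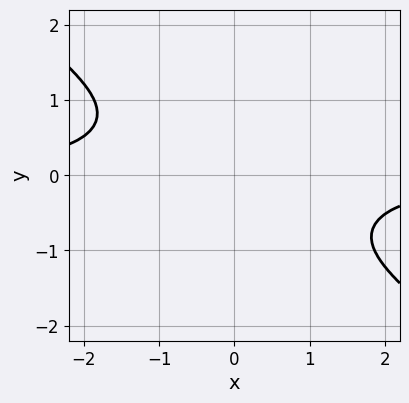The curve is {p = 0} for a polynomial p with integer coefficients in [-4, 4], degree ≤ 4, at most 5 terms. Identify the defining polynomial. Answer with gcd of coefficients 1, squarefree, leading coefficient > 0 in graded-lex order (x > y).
2*x^3*y + x^2*y^2 + 3*y^4 + x^2 + 3

1. deg p = 4. The shape is more complex than any degree-3 curve.
2. Against the integer gridlines: it misses every integer gridline on the x-axis; the curve avoids every integer y-axis point in the box.
3. Matching integer coefficients to the picture gives p.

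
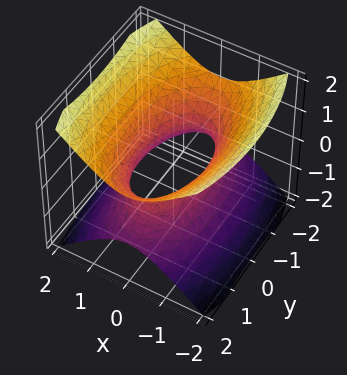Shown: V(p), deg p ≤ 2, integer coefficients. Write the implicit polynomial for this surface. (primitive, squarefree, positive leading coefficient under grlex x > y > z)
3*x^2 + y^2 - 3*z^2 - 2

First, deg p = 2. An hourglass — one-sheet hyperboloid; a quadric.
Then, symmetries: the z ↦ −z reflection is a symmetry, so z appears only in even powers; the x ↦ −x reflection is a symmetry, so x appears only in even powers; it's symmetric under y → −y, forcing even powers of y.
Then, against the integer gridlines: it misses every integer gridline on the z-axis.
Finally, putting this together gives p.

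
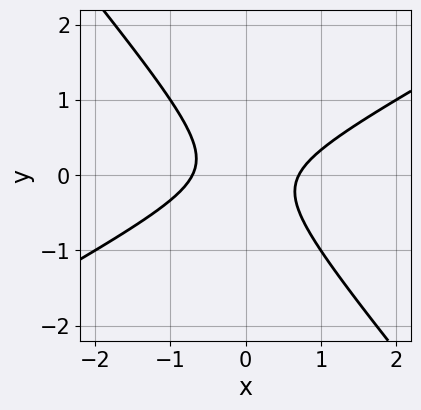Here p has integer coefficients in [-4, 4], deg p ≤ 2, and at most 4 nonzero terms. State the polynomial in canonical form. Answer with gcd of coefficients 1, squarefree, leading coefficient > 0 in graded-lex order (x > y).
2*x^2 - 2*x*y - 3*y^2 - 1

First, deg p = 2.
Next, from the axis intercepts and sections: the curve avoids every integer y-axis point in the box.
Finally, assembling these constraints gives the stated polynomial.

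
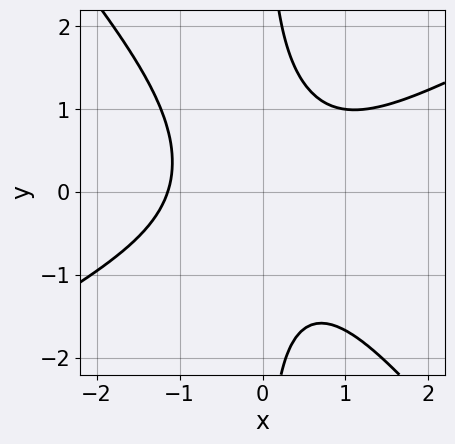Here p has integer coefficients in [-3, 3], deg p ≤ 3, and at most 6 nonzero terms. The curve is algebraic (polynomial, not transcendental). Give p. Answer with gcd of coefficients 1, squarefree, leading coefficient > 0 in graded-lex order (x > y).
(a) The degree is 3 — a generic line meets the curve in up to 3 points.
(b) From the axis intercepts and sections: the curve avoids every integer y-axis point in the box.
(c) The integer polynomial consistent with all of this is the stated p.

2*x^3 - 2*x^2*y - 3*x*y^2 + 3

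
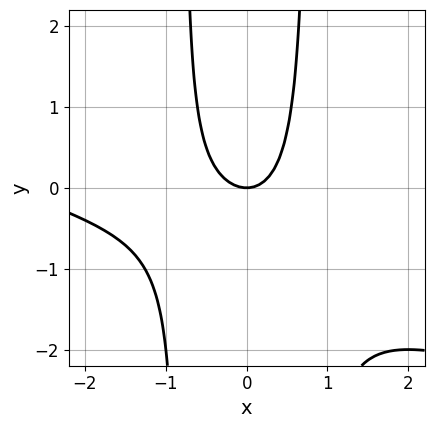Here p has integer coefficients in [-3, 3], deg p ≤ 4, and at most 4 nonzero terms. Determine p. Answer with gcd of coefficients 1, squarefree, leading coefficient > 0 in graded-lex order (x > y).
x^3 + 3*x^2*y + 3*x^2 - 2*y

1. Degree: no degree-2 curve has this shape, so deg p = 3.
2. From the axis intercepts and sections: it crosses the y-axis at the gridline y = 0; it crosses the x-axis at the gridline x = 0.
3. Solving for integer coefficients yields p as stated.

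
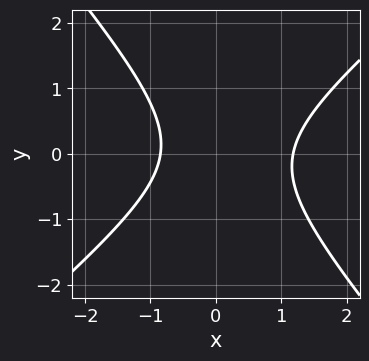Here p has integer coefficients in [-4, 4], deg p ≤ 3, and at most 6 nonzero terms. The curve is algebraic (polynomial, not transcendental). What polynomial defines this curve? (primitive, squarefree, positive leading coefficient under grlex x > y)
1. The degree is 2 — no degree-1 curve has this shape.
2. From the visible intercepts: it misses every integer gridline on the y-axis.
3. These observations pin down the coefficients.

3*x^2 - x*y - 3*y^2 - x - 3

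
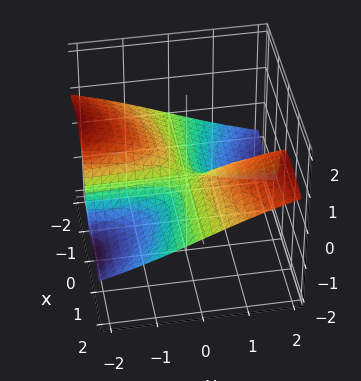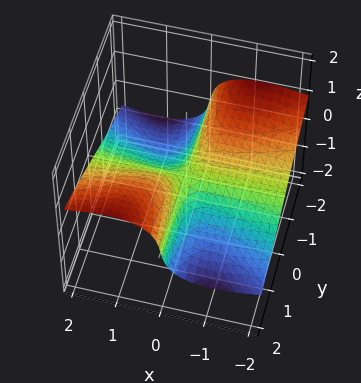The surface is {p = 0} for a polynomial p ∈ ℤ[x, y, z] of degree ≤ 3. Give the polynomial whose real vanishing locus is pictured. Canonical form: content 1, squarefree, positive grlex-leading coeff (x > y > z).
3*x^2*z + 3*z^3 - 3*x*y + z

First, degree: no degree-2 surface has this shape, so deg p = 3.
Then, reading off the gridlines: one z-axis crossing is at z = 0; every point of the x-axis in the box is on the surface; the visible y-axis segment lies entirely on the surface.
Finally, assembling these constraints gives the stated polynomial.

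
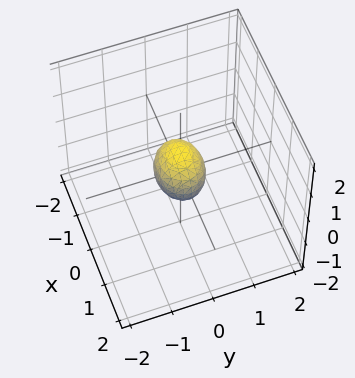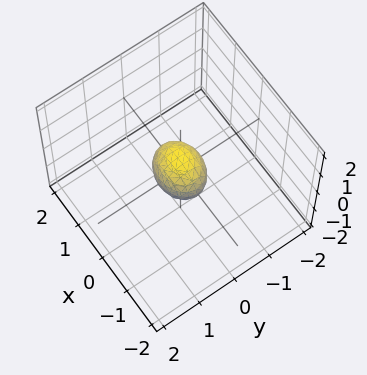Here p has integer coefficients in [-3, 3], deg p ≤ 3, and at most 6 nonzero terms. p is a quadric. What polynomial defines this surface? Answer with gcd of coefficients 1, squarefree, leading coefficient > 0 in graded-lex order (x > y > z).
2*x^2 + 3*y^2 + 2*z^2 - 1

1. deg p = 2. A closed, bounded, convex surface; a quadric.
2. Symmetries: it's symmetric under y → −y, forcing even powers of y; the x ↦ −x reflection is a symmetry, so x appears only in even powers; mirror symmetry z ↦ −z ⇒ only even powers of z.
3. Together with the visible shape, these determine p as stated.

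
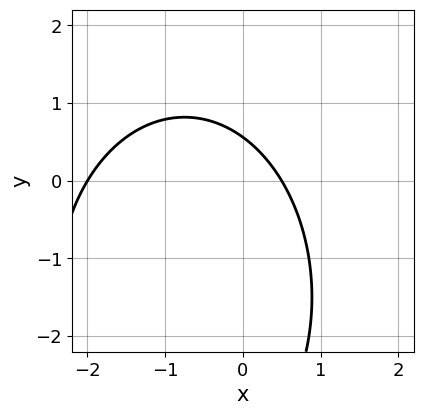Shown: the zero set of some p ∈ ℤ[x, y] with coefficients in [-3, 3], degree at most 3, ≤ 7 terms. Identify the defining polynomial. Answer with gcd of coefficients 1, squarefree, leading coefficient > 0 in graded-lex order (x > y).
Degree: the shape is more complex than any degree-1 curve, so deg p = 2.
Against the integer gridlines: it crosses the x-axis at the gridline x = -2.
Putting this together gives p.

2*x^2 + y^2 + 3*x + 3*y - 2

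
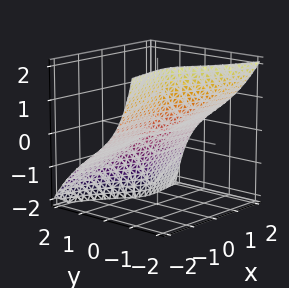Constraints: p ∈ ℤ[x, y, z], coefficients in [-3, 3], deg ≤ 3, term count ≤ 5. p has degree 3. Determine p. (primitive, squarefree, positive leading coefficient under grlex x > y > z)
2*x^2*y + 2*x^2*z - 2*x*y*z + 2*y^3 + z

1. Degree: a generic line meets the surface in up to 3 points, so deg p = 3.
2. Checking where it meets the axes: the visible x-axis segment lies entirely on the surface; it meets the y-axis at y = 0 (among the integer gridlines); it crosses the z-axis at the gridline z = 0.
3. Putting this together gives p.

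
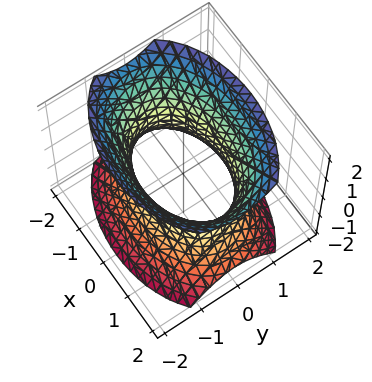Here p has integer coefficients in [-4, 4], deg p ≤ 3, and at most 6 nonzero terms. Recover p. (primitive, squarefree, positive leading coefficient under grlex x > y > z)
(a) deg p = 2. An hourglass — one-sheet hyperboloid; a quadric.
(b) Symmetries: mirror symmetry y ↦ −y ⇒ only even powers of y; it's symmetric under z → −z, forcing even powers of z; the x ↦ −x reflection is a symmetry, so x appears only in even powers.
(c) Against the integer gridlines: the y-axis gridline crossings are at y ∈ {-1, 1}; no z-intercept at any integer in the box.
(d) These observations pin down the coefficients.

x^2 + 2*y^2 - z^2 - 2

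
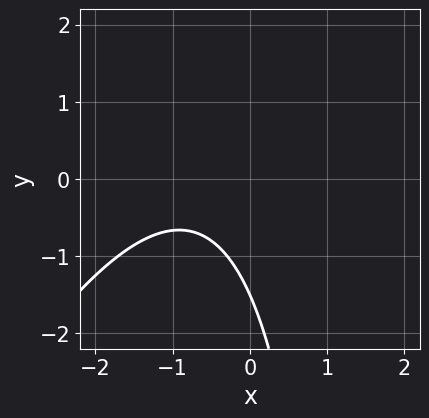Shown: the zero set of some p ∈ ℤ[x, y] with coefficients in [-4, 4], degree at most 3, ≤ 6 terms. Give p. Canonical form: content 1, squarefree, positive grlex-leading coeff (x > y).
(a) Degree: no degree-1 curve has this shape, so deg p = 2.
(b) Against the integer gridlines: the curve avoids every integer x-axis point in the box.
(c) These observations pin down the coefficients.

2*x^2 - x*y + 3*x + 2*y + 3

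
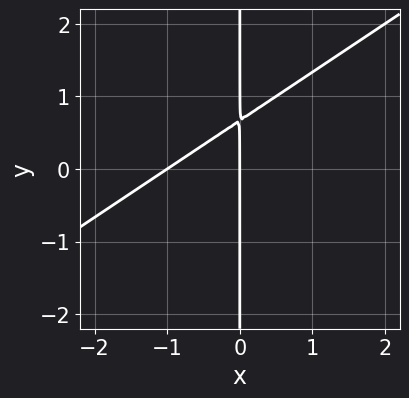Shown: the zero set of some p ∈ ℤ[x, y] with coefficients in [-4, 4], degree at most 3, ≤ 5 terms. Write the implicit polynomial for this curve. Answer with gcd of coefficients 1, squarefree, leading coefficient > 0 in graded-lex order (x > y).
2*x^2 - 3*x*y + 2*x

1. The degree is 2 — the shape is more complex than any degree-1 curve.
2. Checking where it meets the axes: among the integer gridlines, it crosses the x-axis at x ∈ {-1, 0}; the visible y-axis segment lies entirely on the curve.
3. The integer polynomial consistent with all of this is the stated p.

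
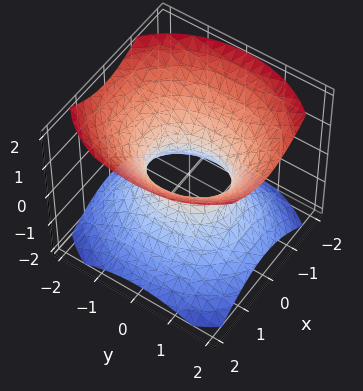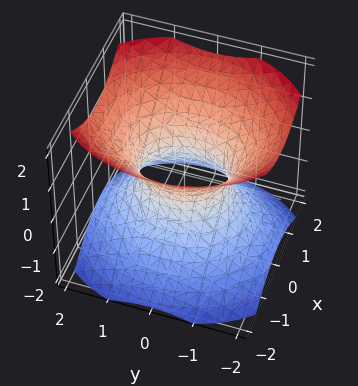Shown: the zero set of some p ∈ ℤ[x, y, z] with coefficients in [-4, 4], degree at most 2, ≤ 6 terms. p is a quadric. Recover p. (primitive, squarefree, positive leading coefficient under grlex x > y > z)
3*x^2 + 2*y^2 - 3*z^2 - 2

(a) Degree: one connected sheet with a waist; a quadric, so deg p = 2.
(b) Symmetries: mirror symmetry x ↦ −x ⇒ only even powers of x; mirror symmetry y ↦ −y ⇒ only even powers of y; it's symmetric under z → −z, forcing even powers of z.
(c) Reading off the gridlines: the surface avoids every integer z-axis point in the box; among the integer gridlines, it crosses the y-axis at y ∈ {-1, 1}.
(d) Matching integer coefficients to the picture gives p.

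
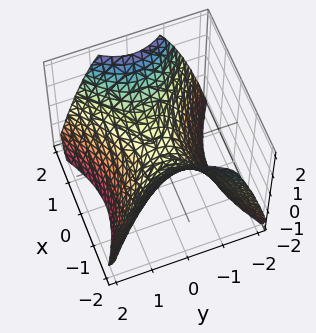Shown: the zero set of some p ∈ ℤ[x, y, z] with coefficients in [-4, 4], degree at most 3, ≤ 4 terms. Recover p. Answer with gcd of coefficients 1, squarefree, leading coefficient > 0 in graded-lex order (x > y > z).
2*x^2 - 3*y^2 - 3*z

First, deg p = 2. A saddle surface; a quadric.
Next, symmetries: it's symmetric under x → −x, forcing even powers of x; mirror symmetry y ↦ −y ⇒ only even powers of y.
Then, observable constraints: one x-axis crossing is at x = 0; it crosses the y-axis at the gridline y = 0.
Finally, these observations pin down the coefficients.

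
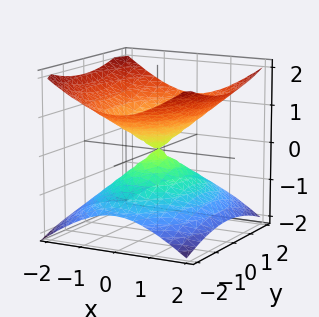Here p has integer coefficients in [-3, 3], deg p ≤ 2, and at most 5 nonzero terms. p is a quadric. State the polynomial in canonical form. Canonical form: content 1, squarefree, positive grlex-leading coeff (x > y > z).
2*x^2 + y^2 - 3*z^2

deg p = 2. A double cone through the origin; a quadric.
Symmetries: the y ↦ −y reflection is a symmetry, so y appears only in even powers; it's symmetric under z → −z, forcing even powers of z; it's symmetric under x → −x, forcing even powers of x.
Reading off the gridlines: one z-axis crossing is at z = 0; it meets the y-axis at y = 0 (among the integer gridlines).
Putting this together gives p.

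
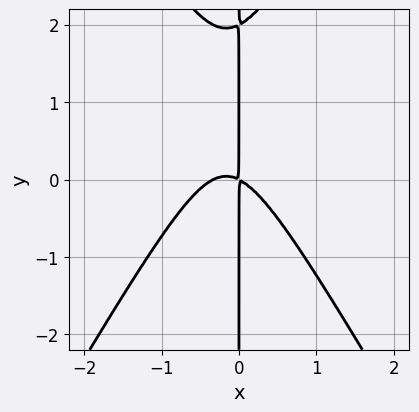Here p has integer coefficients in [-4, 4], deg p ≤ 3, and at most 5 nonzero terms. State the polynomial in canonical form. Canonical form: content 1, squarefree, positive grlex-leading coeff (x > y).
3*x^3 - x*y^2 + x^2 + 2*x*y

1. Degree: no degree-2 curve has this shape, so deg p = 3.
2. From the visible intercepts: every point of the y-axis in the box is on the curve.
3. Putting this together gives p.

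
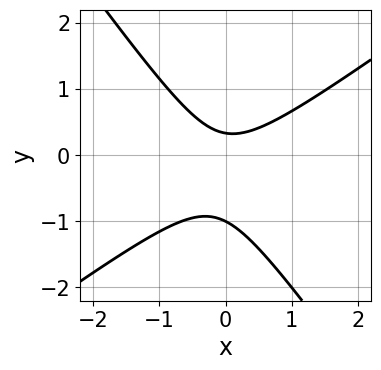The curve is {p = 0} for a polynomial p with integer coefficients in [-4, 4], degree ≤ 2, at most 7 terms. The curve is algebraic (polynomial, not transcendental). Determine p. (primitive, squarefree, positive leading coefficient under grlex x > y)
3*x^2 - 2*x*y - 3*y^2 - 2*y + 1

First, degree: a generic line meets the curve in up to 2 points, so deg p = 2.
Then, reading off the gridlines: no x-intercept at any integer in the box; it meets the y-axis at y = -1 (among the integer gridlines).
Finally, solving for integer coefficients yields p as stated.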